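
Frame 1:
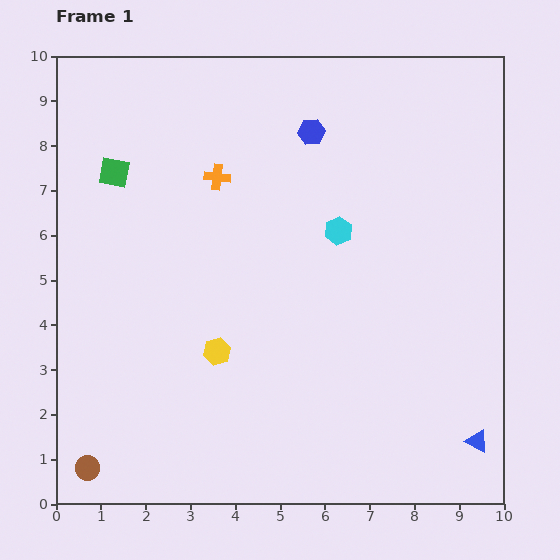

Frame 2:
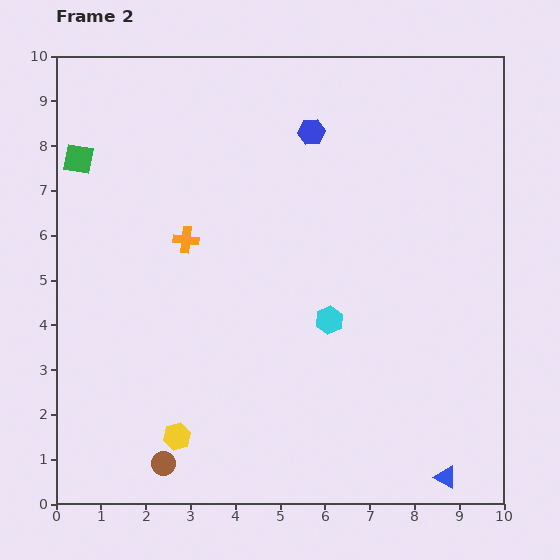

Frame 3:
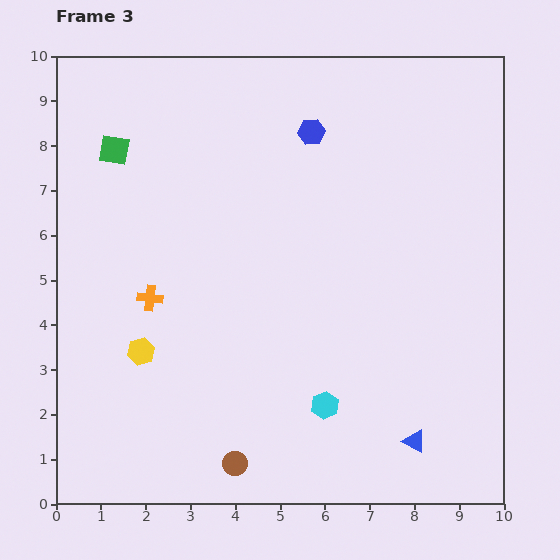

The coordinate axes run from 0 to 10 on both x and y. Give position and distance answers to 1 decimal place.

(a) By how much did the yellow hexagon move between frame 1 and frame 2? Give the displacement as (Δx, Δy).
(-0.9, -1.9)

The yellow hexagon was at (3.6, 3.4) in frame 1 and (2.7, 1.5) in frame 2.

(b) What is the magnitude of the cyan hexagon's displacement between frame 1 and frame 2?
2.0

The cyan hexagon moved from (6.3, 6.1) to (6.1, 4.1), a distance of √(0.2² + 2.0²) ≈ 2.0.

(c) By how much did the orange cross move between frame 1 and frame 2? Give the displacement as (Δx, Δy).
(-0.7, -1.4)

The orange cross was at (3.6, 7.3) in frame 1 and (2.9, 5.9) in frame 2.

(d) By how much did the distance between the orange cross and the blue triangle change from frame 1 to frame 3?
-1.6

Distance in frame 1: 8.3. Distance in frame 3: 6.7.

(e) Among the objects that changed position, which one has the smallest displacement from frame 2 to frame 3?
the green square

(moved 0.8)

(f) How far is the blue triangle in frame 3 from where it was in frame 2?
1.1

The blue triangle moved from (8.7, 0.6) to (8.0, 1.4), a distance of √(0.7² + 0.8²) ≈ 1.1.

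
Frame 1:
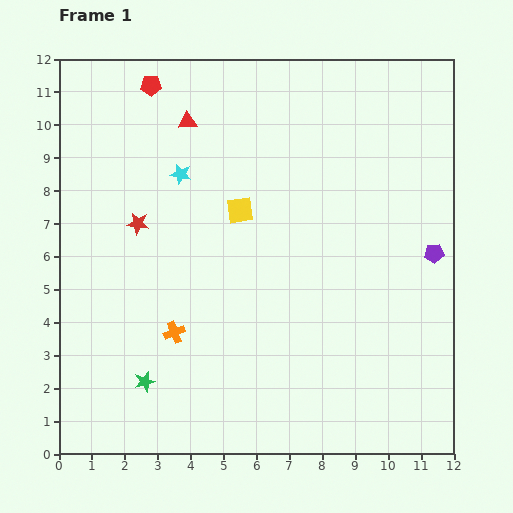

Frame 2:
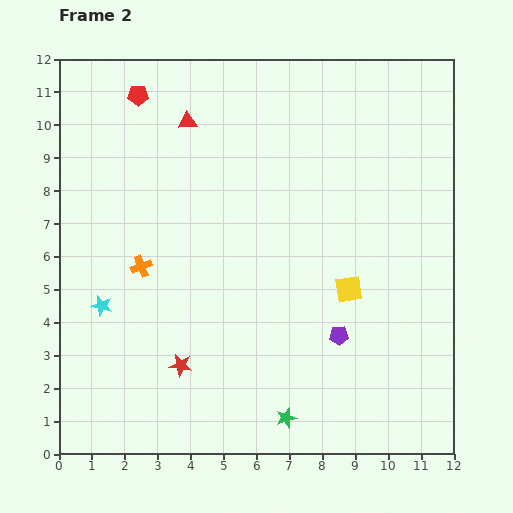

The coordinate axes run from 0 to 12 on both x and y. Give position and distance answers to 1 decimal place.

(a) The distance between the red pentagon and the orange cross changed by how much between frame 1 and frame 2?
-2.3

Distance in frame 1: 7.5. Distance in frame 2: 5.2.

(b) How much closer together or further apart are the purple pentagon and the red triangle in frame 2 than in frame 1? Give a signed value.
-0.5

Distance in frame 1: 8.5. Distance in frame 2: 8.0.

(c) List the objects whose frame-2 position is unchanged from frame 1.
the red triangle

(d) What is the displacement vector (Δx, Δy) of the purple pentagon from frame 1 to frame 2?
(-2.9, -2.5)

The purple pentagon was at (11.4, 6.1) in frame 1 and (8.5, 3.6) in frame 2.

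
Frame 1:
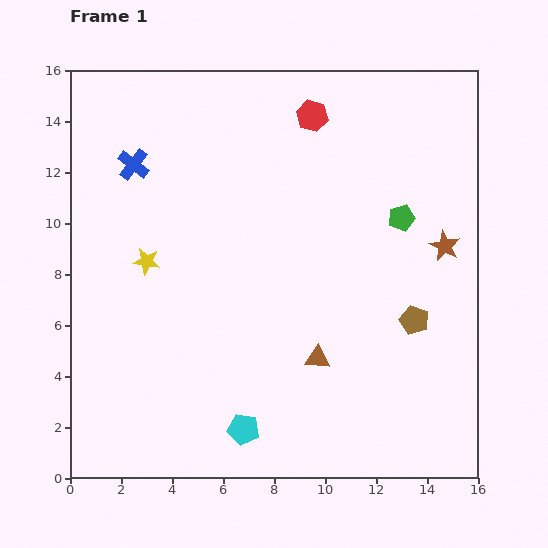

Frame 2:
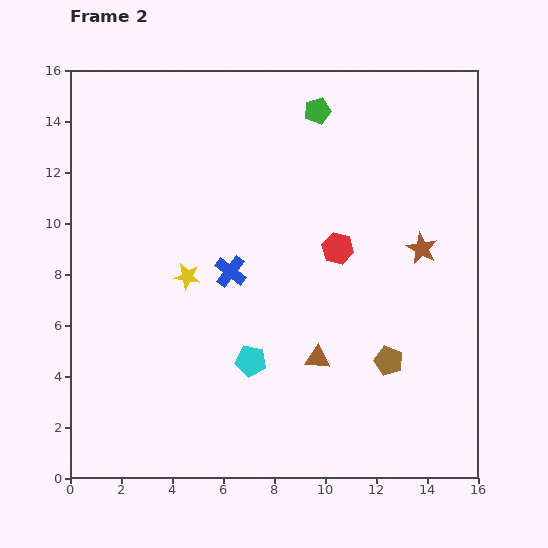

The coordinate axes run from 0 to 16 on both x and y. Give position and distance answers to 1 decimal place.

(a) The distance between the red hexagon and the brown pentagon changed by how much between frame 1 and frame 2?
-4.1

Distance in frame 1: 8.9. Distance in frame 2: 4.8.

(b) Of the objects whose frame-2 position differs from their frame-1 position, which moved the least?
the brown star

(moved 0.9)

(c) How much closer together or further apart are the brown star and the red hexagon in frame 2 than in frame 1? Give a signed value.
-4.0

Distance in frame 1: 7.3. Distance in frame 2: 3.3.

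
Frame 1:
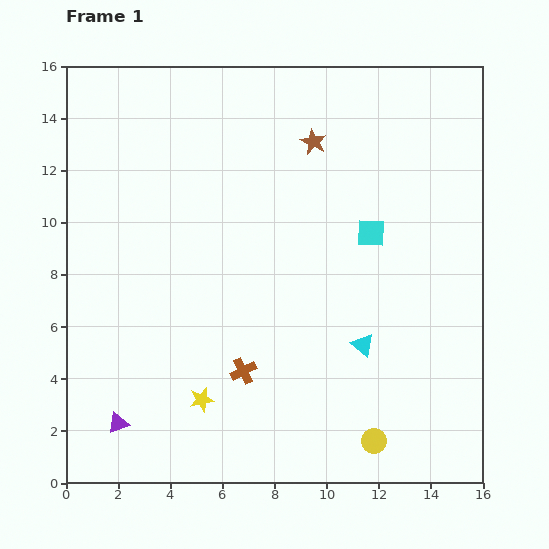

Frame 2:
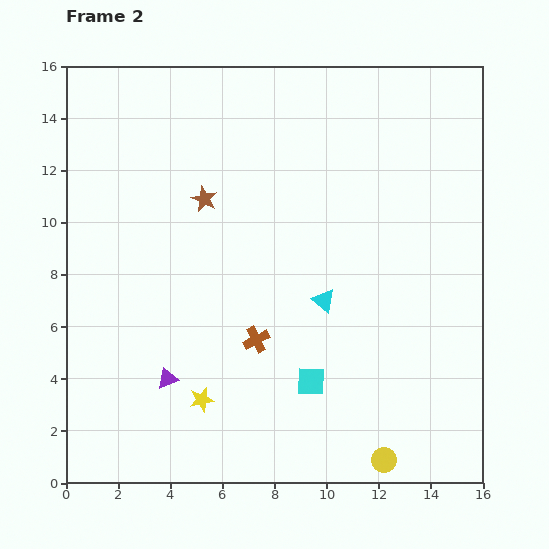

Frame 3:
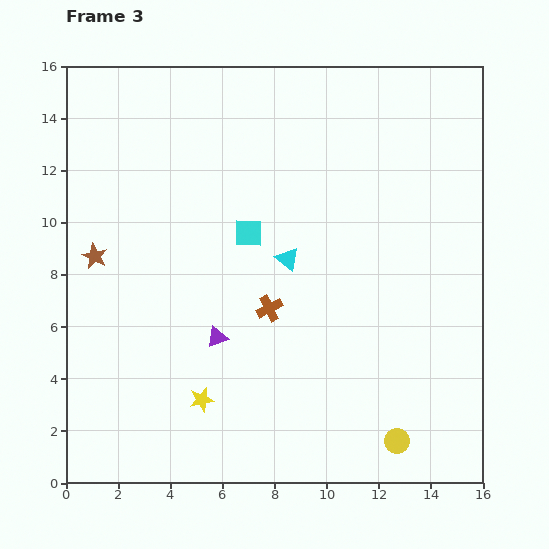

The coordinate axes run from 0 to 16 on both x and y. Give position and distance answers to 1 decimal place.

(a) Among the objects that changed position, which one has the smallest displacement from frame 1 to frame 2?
the yellow circle

(moved 0.8)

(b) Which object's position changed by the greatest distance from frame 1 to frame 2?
the cyan square

(moved 6.1; next 4.7)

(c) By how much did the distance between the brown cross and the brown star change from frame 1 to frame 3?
-2.2

Distance in frame 1: 9.2. Distance in frame 3: 7.0.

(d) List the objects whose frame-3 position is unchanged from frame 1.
the yellow star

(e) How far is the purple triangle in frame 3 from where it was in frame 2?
2.5

The purple triangle moved from (3.9, 4.0) to (5.8, 5.6), a distance of √(1.9² + 1.6²) ≈ 2.5.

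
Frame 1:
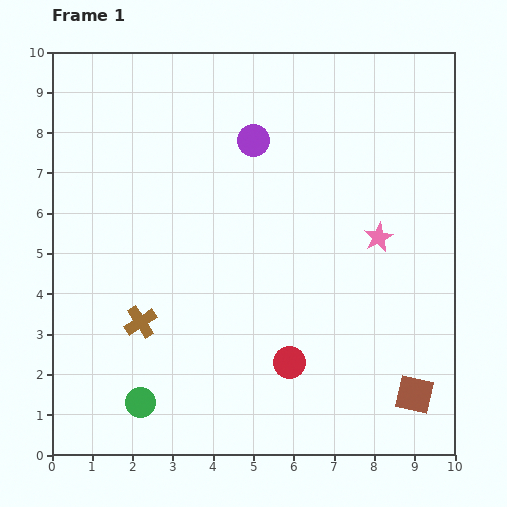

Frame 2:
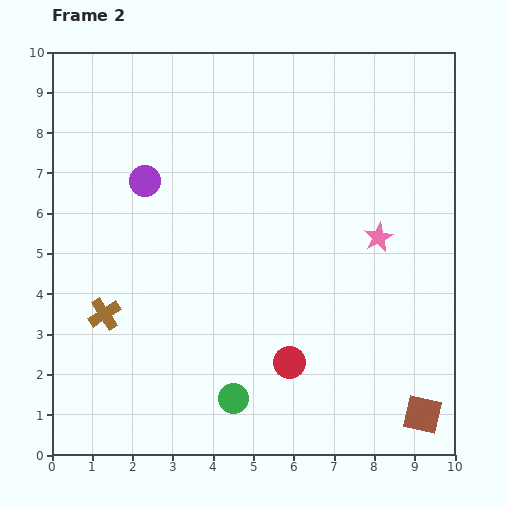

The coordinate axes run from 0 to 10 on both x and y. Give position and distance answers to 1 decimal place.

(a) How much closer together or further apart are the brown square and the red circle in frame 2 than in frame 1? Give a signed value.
+0.3

Distance in frame 1: 3.2. Distance in frame 2: 3.5.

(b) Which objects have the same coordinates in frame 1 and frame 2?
the red circle, the pink star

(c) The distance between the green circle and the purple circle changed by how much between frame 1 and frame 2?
-1.3

Distance in frame 1: 7.1. Distance in frame 2: 5.8.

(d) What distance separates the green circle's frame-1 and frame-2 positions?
2.3

The green circle moved from (2.2, 1.3) to (4.5, 1.4), a distance of √(2.3² + 0.1²) ≈ 2.3.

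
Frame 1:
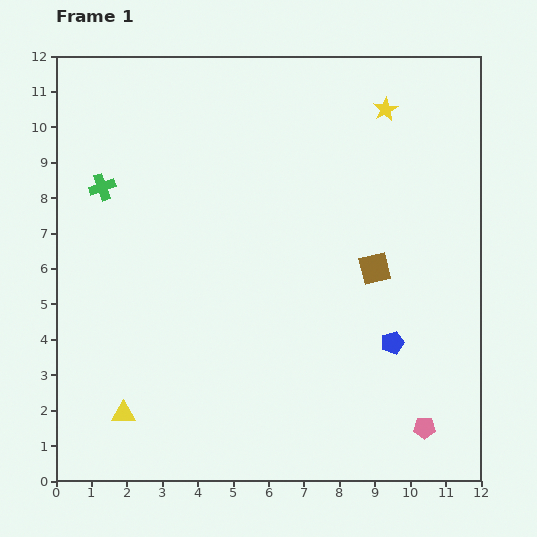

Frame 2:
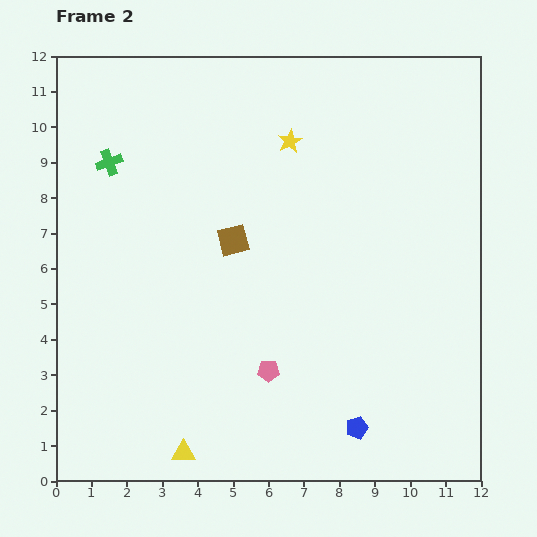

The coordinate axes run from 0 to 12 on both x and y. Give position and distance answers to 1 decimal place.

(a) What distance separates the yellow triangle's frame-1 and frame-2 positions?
2.0

The yellow triangle moved from (1.9, 1.9) to (3.6, 0.8), a distance of √(1.7² + 1.1²) ≈ 2.0.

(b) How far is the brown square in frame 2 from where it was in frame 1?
4.1

The brown square moved from (9.0, 6.0) to (5.0, 6.8), a distance of √(4.0² + 0.8²) ≈ 4.1.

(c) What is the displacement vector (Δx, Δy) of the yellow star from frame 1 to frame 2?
(-2.7, -0.9)

The yellow star was at (9.3, 10.5) in frame 1 and (6.6, 9.6) in frame 2.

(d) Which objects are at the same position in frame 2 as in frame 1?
none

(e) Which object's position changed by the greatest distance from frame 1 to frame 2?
the pink pentagon

(moved 4.7; next 4.1)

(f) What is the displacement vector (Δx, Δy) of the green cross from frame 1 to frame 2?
(0.2, 0.7)

The green cross was at (1.3, 8.3) in frame 1 and (1.5, 9.0) in frame 2.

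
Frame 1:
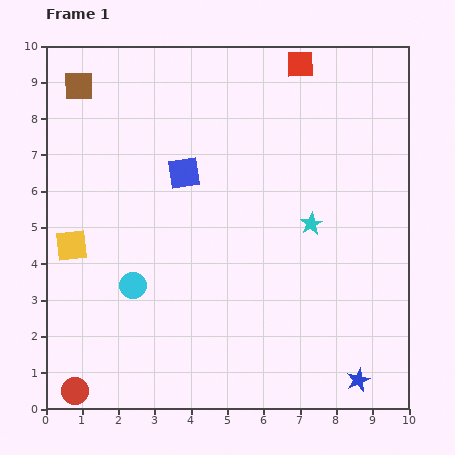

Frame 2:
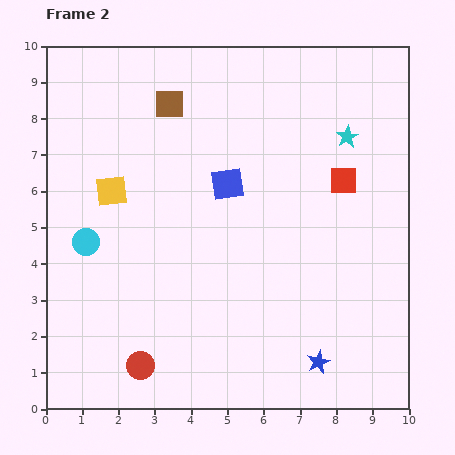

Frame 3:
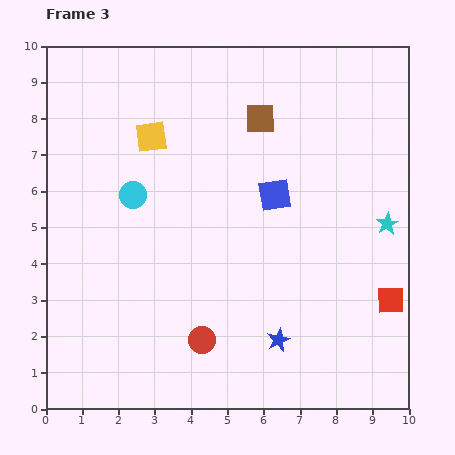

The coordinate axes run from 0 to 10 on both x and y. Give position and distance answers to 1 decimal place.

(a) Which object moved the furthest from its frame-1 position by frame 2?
the red square

(moved 3.4; next 2.6)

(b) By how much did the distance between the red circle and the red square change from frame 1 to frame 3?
-5.6

Distance in frame 1: 10.9. Distance in frame 3: 5.3.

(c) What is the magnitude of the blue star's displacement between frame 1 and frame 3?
2.5

The blue star moved from (8.6, 0.8) to (6.4, 1.9), a distance of √(2.2² + 1.1²) ≈ 2.5.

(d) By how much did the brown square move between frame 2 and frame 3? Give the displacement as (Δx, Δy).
(2.5, -0.4)

The brown square was at (3.4, 8.4) in frame 2 and (5.9, 8.0) in frame 3.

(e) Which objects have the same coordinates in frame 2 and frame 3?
none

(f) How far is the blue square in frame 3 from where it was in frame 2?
1.3

The blue square moved from (5.0, 6.2) to (6.3, 5.9), a distance of √(1.3² + 0.3²) ≈ 1.3.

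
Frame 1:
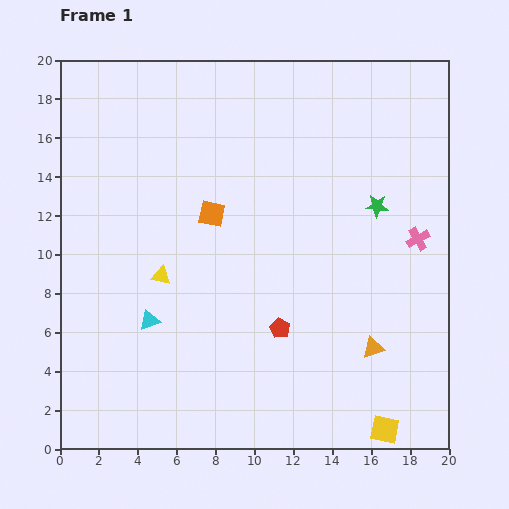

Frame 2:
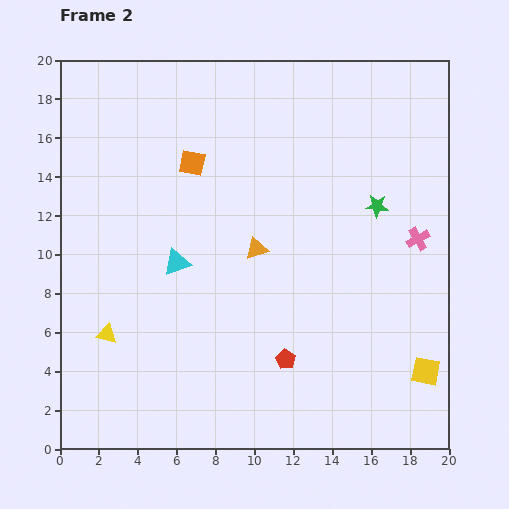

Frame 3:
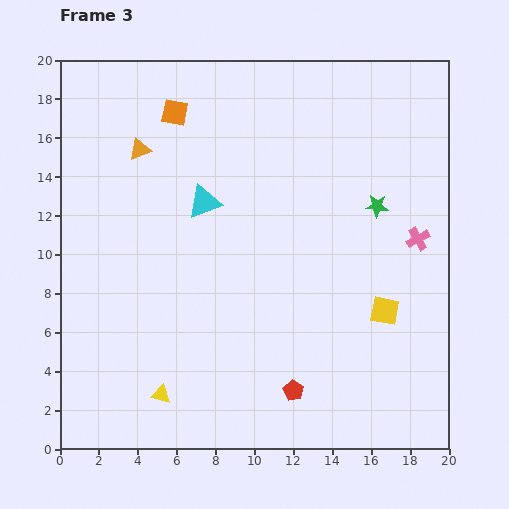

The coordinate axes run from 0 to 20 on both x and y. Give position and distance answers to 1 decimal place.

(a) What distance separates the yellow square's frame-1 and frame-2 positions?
3.7

The yellow square moved from (16.7, 1.0) to (18.8, 4.0), a distance of √(2.1² + 3.0²) ≈ 3.7.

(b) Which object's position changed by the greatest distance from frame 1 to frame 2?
the orange triangle

(moved 7.9; next 4.1)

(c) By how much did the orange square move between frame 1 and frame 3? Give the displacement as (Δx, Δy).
(-1.9, 5.2)

The orange square was at (7.8, 12.1) in frame 1 and (5.9, 17.3) in frame 3.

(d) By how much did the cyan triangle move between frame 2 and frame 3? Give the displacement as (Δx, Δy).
(1.4, 3.1)

The cyan triangle was at (6.0, 9.6) in frame 2 and (7.4, 12.7) in frame 3.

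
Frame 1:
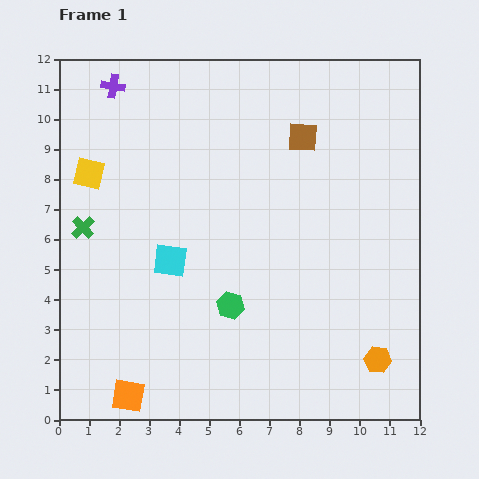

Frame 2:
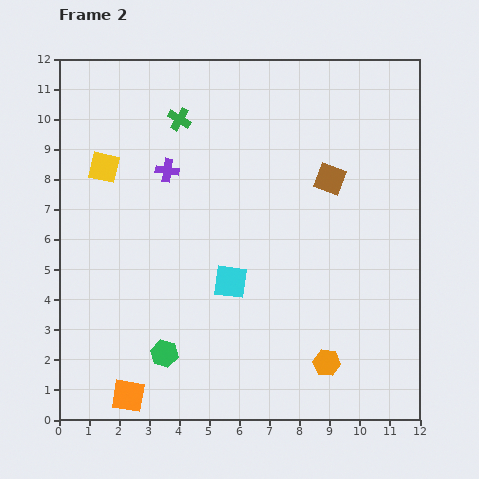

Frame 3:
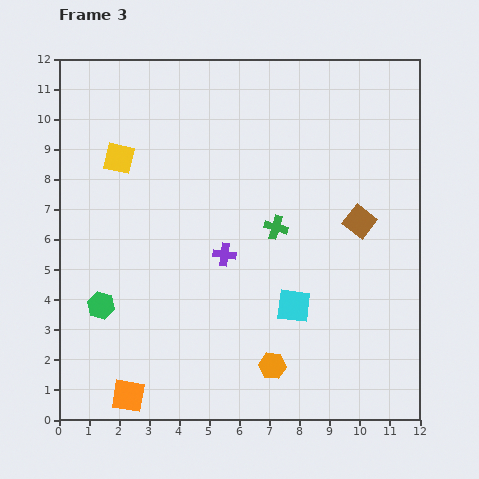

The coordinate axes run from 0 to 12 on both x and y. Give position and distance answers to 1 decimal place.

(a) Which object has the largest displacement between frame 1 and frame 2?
the green cross

(moved 4.8; next 3.3)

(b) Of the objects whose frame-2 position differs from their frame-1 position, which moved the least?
the yellow square

(moved 0.5)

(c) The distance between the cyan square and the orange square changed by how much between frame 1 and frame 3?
+1.6

Distance in frame 1: 4.7. Distance in frame 3: 6.3.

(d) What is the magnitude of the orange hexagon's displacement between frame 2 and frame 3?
1.8

The orange hexagon moved from (8.9, 1.9) to (7.1, 1.8), a distance of √(1.8² + 0.1²) ≈ 1.8.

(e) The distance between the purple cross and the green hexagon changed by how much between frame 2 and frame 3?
-1.7

Distance in frame 2: 6.1. Distance in frame 3: 4.4.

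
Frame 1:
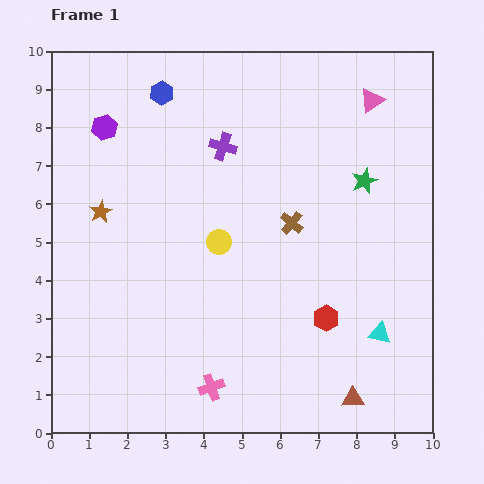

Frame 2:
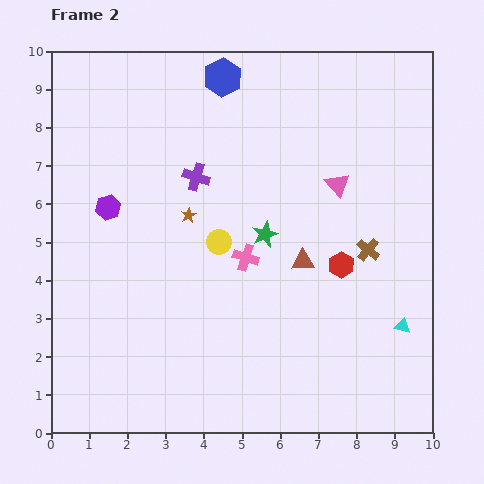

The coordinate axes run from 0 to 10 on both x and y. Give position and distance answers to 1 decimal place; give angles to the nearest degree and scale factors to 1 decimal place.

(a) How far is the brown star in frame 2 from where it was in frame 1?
2.3

The brown star moved from (1.3, 5.8) to (3.6, 5.7), a distance of √(2.3² + 0.1²) ≈ 2.3.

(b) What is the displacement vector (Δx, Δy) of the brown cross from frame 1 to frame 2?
(2.0, -0.7)

The brown cross was at (6.3, 5.5) in frame 1 and (8.3, 4.8) in frame 2.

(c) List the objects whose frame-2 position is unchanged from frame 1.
the yellow circle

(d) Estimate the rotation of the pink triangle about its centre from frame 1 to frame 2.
37° counter-clockwise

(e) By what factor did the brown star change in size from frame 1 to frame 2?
0.7×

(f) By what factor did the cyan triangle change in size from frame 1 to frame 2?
0.7×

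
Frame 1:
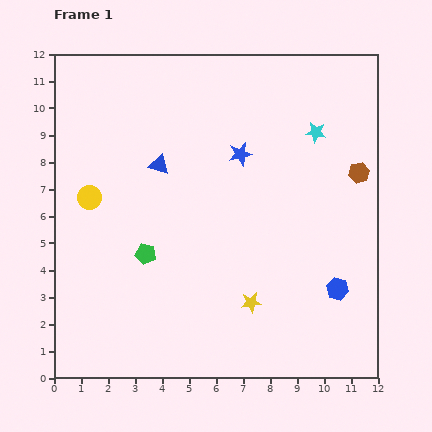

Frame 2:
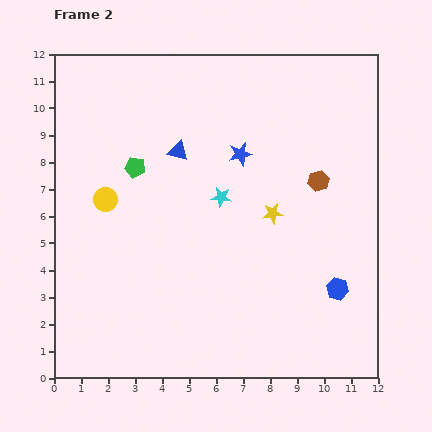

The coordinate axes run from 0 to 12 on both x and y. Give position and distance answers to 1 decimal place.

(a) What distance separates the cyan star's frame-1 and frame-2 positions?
4.2

The cyan star moved from (9.7, 9.1) to (6.2, 6.7), a distance of √(3.5² + 2.4²) ≈ 4.2.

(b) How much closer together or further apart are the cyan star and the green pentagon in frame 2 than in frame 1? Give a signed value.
-4.3

Distance in frame 1: 7.7. Distance in frame 2: 3.4.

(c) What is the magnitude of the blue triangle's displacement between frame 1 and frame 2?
0.9

The blue triangle moved from (3.9, 7.9) to (4.6, 8.4), a distance of √(0.7² + 0.5²) ≈ 0.9.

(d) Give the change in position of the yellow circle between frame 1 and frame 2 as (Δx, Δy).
(0.6, -0.1)

The yellow circle was at (1.3, 6.7) in frame 1 and (1.9, 6.6) in frame 2.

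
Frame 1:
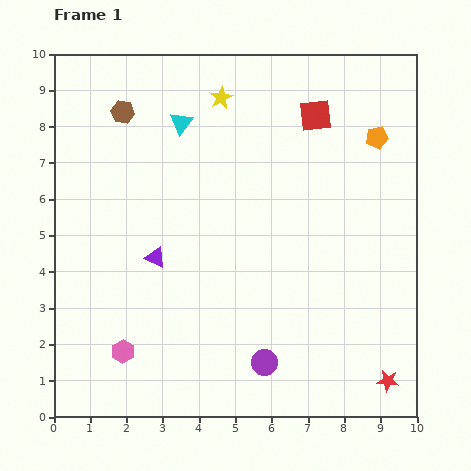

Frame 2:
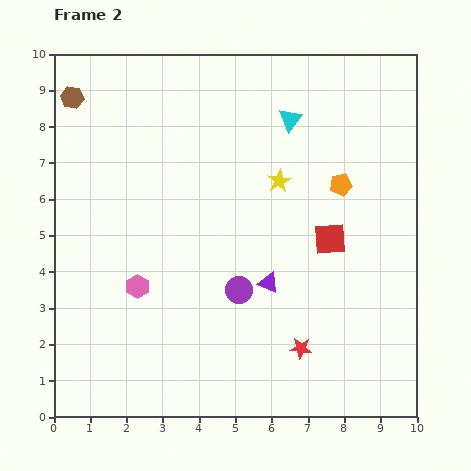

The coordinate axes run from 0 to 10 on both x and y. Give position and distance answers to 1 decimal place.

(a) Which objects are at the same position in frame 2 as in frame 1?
none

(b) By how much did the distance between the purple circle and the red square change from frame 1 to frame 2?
-4.0

Distance in frame 1: 6.9. Distance in frame 2: 2.9.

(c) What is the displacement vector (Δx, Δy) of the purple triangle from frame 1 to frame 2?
(3.1, -0.7)

The purple triangle was at (2.8, 4.4) in frame 1 and (5.9, 3.7) in frame 2.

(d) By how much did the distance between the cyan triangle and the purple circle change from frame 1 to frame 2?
-2.1

Distance in frame 1: 7.0. Distance in frame 2: 4.9.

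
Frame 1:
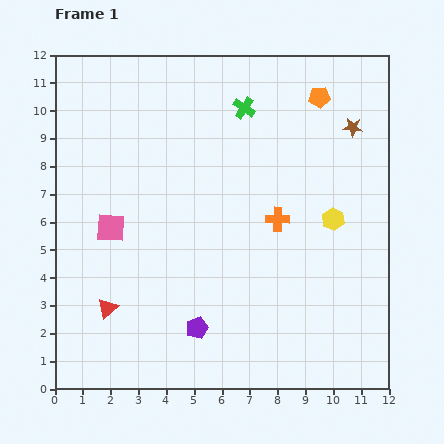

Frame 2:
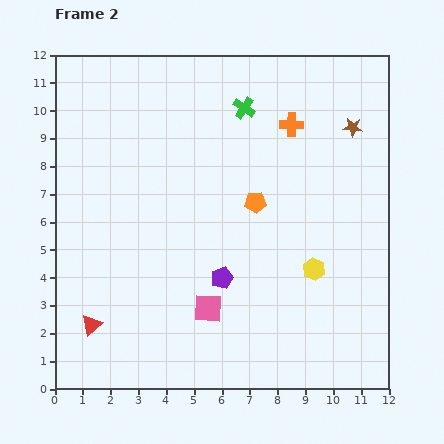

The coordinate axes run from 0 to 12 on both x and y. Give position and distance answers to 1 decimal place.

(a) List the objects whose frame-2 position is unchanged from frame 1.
the green cross, the brown star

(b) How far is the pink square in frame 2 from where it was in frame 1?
4.5

The pink square moved from (2.0, 5.8) to (5.5, 2.9), a distance of √(3.5² + 2.9²) ≈ 4.5.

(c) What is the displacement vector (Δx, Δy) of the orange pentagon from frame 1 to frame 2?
(-2.3, -3.8)

The orange pentagon was at (9.5, 10.5) in frame 1 and (7.2, 6.7) in frame 2.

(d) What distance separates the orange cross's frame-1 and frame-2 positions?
3.4

The orange cross moved from (8.0, 6.1) to (8.5, 9.5), a distance of √(0.5² + 3.4²) ≈ 3.4.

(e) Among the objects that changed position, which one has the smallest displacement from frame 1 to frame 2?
the red triangle

(moved 0.8)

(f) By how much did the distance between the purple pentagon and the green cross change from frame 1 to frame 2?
-1.9

Distance in frame 1: 8.1. Distance in frame 2: 6.2.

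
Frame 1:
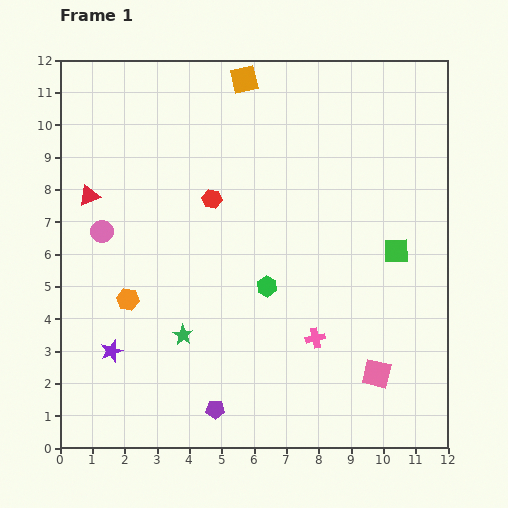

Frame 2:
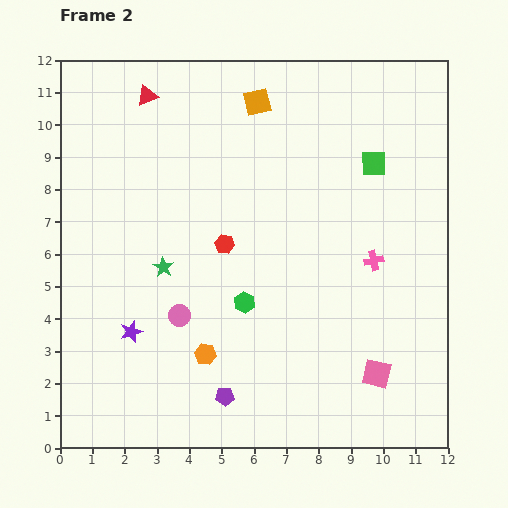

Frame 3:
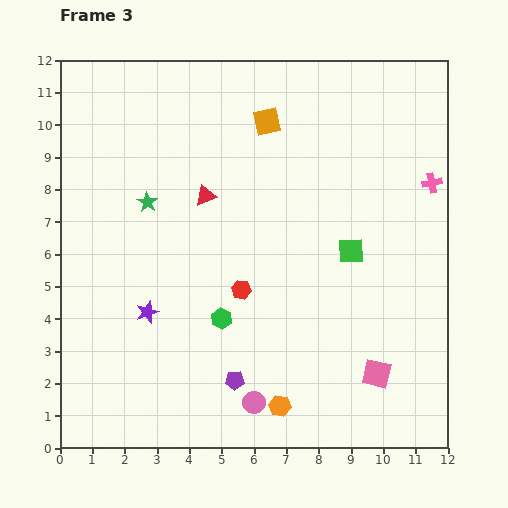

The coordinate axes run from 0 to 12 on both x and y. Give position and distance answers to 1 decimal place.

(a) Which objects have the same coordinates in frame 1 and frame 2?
the pink square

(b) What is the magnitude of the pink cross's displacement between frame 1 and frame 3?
6.0

The pink cross moved from (7.9, 3.4) to (11.5, 8.2), a distance of √(3.6² + 4.8²) ≈ 6.0.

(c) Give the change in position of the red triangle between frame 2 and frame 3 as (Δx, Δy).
(1.8, -3.1)

The red triangle was at (2.7, 10.9) in frame 2 and (4.5, 7.8) in frame 3.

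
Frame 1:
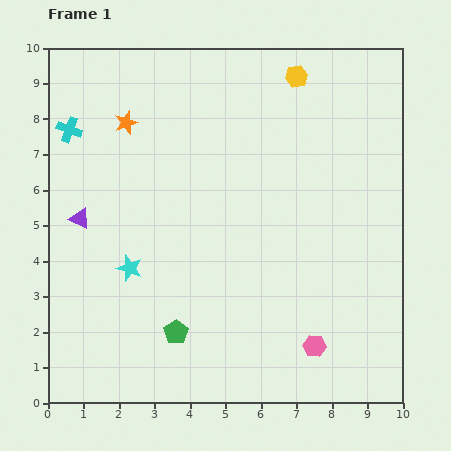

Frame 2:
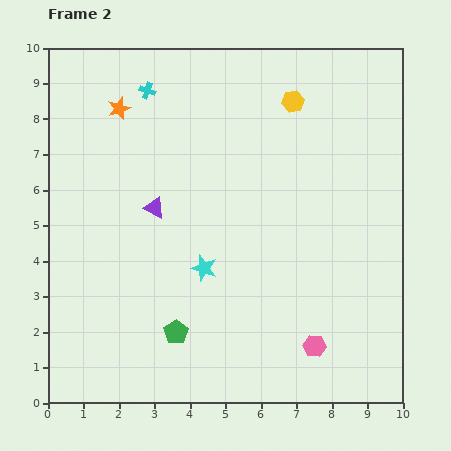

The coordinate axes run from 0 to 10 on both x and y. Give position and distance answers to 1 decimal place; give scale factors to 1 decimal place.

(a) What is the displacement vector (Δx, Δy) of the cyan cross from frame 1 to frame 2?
(2.2, 1.1)

The cyan cross was at (0.6, 7.7) in frame 1 and (2.8, 8.8) in frame 2.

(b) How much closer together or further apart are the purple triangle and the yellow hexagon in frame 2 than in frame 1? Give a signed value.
-2.4

Distance in frame 1: 7.3. Distance in frame 2: 4.9.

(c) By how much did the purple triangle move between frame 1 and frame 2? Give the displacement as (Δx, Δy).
(2.1, 0.3)

The purple triangle was at (0.9, 5.2) in frame 1 and (3.0, 5.5) in frame 2.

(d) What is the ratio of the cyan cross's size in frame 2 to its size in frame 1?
0.6×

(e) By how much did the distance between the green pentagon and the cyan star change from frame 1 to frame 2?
-0.2

Distance in frame 1: 2.2. Distance in frame 2: 2.0.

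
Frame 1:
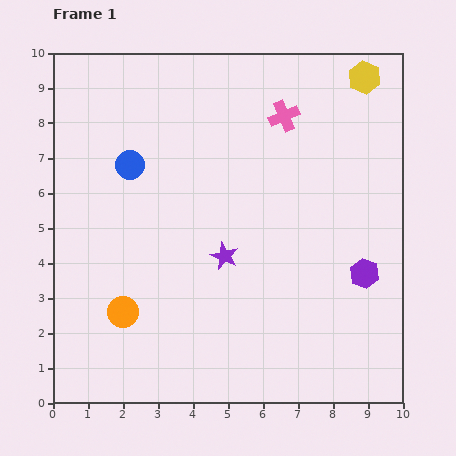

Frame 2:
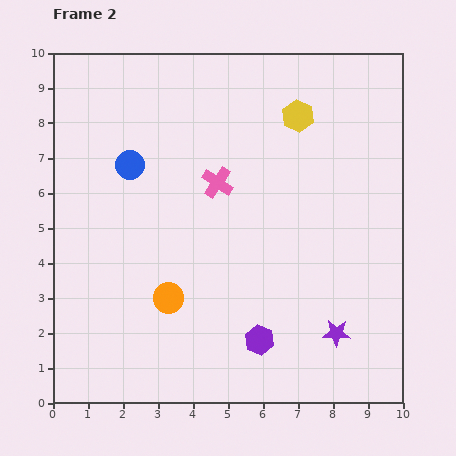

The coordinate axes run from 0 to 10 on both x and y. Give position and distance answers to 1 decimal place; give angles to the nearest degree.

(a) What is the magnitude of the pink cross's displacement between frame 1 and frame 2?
2.7

The pink cross moved from (6.6, 8.2) to (4.7, 6.3), a distance of √(1.9² + 1.9²) ≈ 2.7.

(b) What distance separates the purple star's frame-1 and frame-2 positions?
3.9

The purple star moved from (4.9, 4.2) to (8.1, 2.0), a distance of √(3.2² + 2.2²) ≈ 3.9.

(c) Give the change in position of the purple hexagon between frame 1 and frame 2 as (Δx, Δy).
(-3.0, -1.9)

The purple hexagon was at (8.9, 3.7) in frame 1 and (5.9, 1.8) in frame 2.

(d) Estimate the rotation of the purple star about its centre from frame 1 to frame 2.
21° counter-clockwise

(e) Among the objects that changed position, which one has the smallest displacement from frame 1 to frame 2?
the orange circle

(moved 1.4)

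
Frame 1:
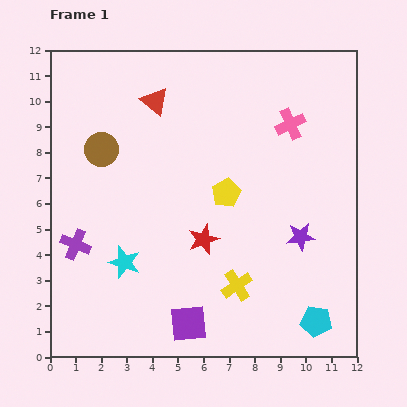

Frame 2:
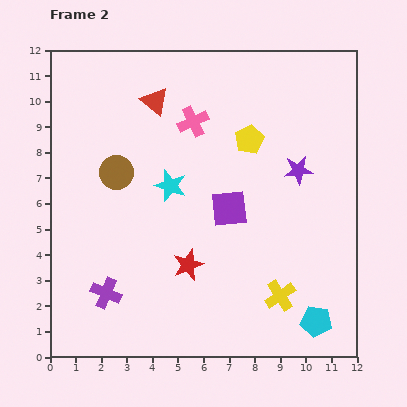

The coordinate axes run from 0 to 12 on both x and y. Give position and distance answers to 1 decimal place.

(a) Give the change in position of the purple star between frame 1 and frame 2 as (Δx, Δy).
(-0.1, 2.6)

The purple star was at (9.8, 4.7) in frame 1 and (9.7, 7.3) in frame 2.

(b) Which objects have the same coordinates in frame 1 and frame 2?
the red triangle, the cyan pentagon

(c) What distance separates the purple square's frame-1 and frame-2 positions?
4.8

The purple square moved from (5.4, 1.3) to (7.0, 5.8), a distance of √(1.6² + 4.5²) ≈ 4.8.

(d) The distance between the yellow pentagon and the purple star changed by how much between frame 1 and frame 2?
-1.2

Distance in frame 1: 3.4. Distance in frame 2: 2.2.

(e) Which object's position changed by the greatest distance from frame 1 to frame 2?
the purple square

(moved 4.8; next 3.8)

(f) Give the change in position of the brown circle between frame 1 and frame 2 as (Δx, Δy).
(0.6, -0.9)

The brown circle was at (2.0, 8.1) in frame 1 and (2.6, 7.2) in frame 2.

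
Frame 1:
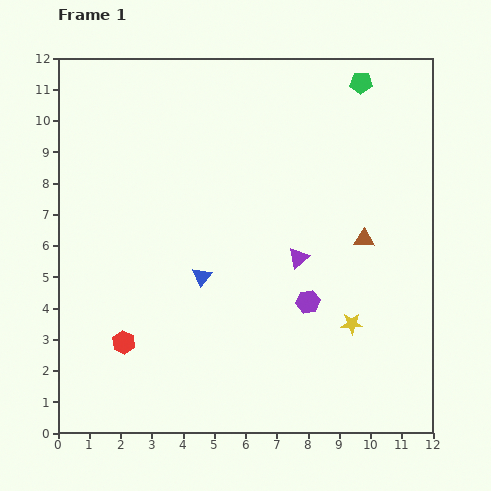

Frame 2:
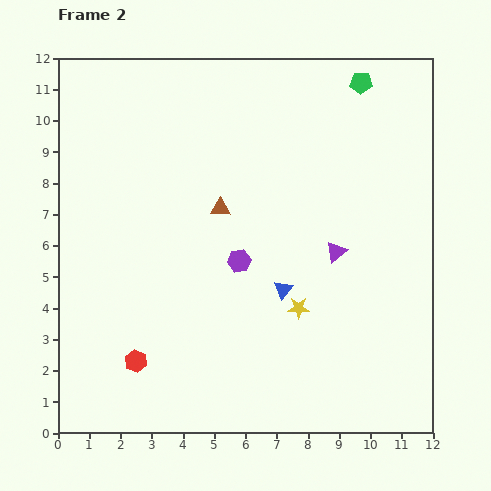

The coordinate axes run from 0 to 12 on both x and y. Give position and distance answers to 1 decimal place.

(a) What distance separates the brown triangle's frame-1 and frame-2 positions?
4.7

The brown triangle moved from (9.8, 6.2) to (5.2, 7.2), a distance of √(4.6² + 1.0²) ≈ 4.7.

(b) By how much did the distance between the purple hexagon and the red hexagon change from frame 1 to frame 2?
-1.4

Distance in frame 1: 6.0. Distance in frame 2: 4.6.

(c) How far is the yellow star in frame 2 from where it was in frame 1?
1.8

The yellow star moved from (9.4, 3.5) to (7.7, 4.0), a distance of √(1.7² + 0.5²) ≈ 1.8.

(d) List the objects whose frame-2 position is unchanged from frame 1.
the green pentagon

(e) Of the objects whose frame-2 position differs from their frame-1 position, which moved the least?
the red hexagon

(moved 0.7)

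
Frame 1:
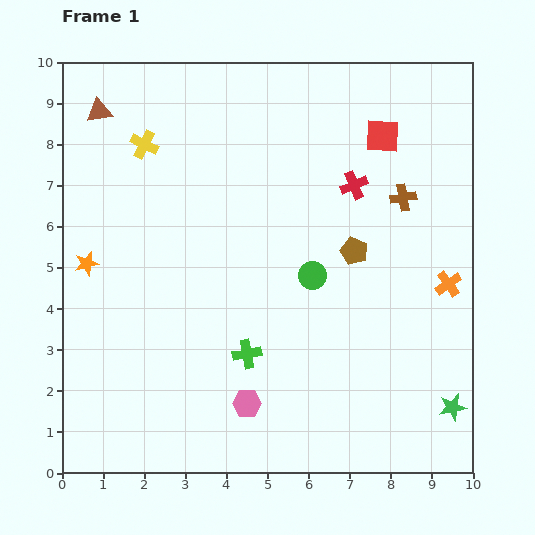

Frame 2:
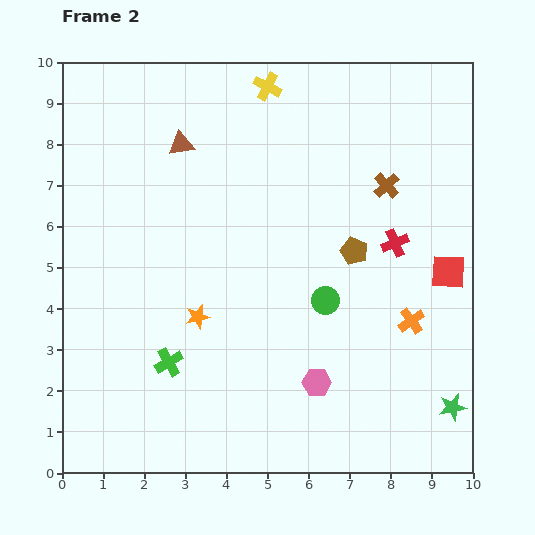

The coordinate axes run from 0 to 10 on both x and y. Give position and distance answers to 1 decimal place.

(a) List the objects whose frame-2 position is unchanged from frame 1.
the brown pentagon, the green star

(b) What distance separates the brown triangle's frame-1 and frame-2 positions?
2.2

The brown triangle moved from (0.9, 8.8) to (2.9, 8.0), a distance of √(2.0² + 0.8²) ≈ 2.2.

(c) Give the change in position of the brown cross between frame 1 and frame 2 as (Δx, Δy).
(-0.4, 0.3)

The brown cross was at (8.3, 6.7) in frame 1 and (7.9, 7.0) in frame 2.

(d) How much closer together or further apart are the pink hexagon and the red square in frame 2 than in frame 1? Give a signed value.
-3.1

Distance in frame 1: 7.3. Distance in frame 2: 4.2.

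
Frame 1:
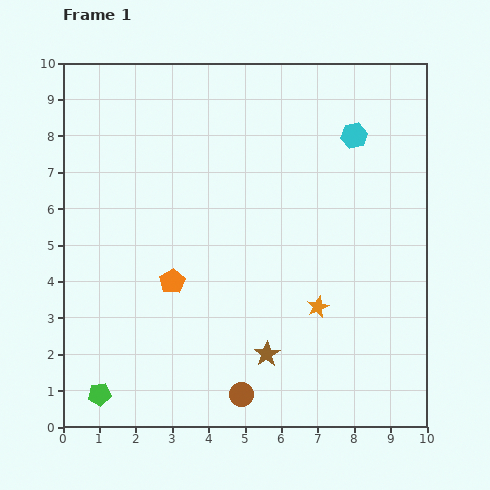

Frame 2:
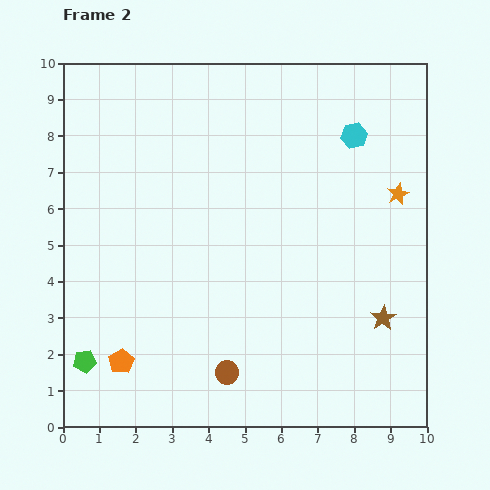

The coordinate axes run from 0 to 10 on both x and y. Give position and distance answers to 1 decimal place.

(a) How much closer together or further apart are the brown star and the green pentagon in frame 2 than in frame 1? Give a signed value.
+3.6

Distance in frame 1: 4.7. Distance in frame 2: 8.3.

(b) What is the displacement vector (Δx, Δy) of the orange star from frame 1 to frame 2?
(2.2, 3.1)

The orange star was at (7.0, 3.3) in frame 1 and (9.2, 6.4) in frame 2.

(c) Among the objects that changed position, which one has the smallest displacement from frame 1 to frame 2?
the brown circle

(moved 0.7)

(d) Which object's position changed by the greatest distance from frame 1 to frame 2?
the orange star

(moved 3.8; next 3.4)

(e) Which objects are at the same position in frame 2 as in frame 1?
the cyan hexagon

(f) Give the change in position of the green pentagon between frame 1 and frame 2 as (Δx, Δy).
(-0.4, 0.9)

The green pentagon was at (1.0, 0.9) in frame 1 and (0.6, 1.8) in frame 2.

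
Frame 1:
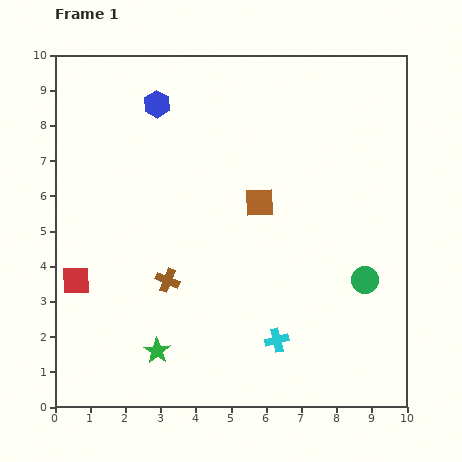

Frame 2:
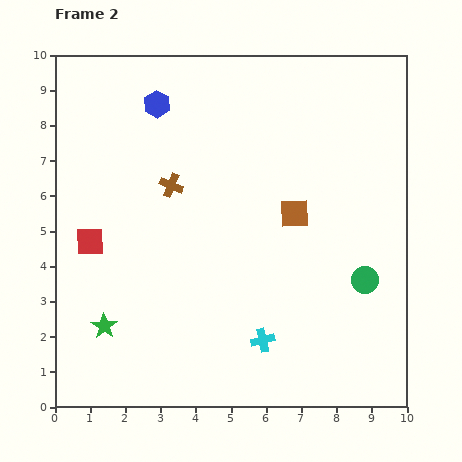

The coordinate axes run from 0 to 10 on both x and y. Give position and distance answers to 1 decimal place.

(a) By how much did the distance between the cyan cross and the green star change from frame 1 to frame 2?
+1.1

Distance in frame 1: 3.4. Distance in frame 2: 4.5.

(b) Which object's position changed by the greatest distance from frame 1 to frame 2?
the brown cross

(moved 2.7; next 1.7)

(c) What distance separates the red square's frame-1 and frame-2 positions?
1.2

The red square moved from (0.6, 3.6) to (1.0, 4.7), a distance of √(0.4² + 1.1²) ≈ 1.2.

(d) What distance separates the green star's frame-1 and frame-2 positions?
1.7

The green star moved from (2.9, 1.6) to (1.4, 2.3), a distance of √(1.5² + 0.7²) ≈ 1.7.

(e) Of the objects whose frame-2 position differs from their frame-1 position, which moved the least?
the cyan cross

(moved 0.4)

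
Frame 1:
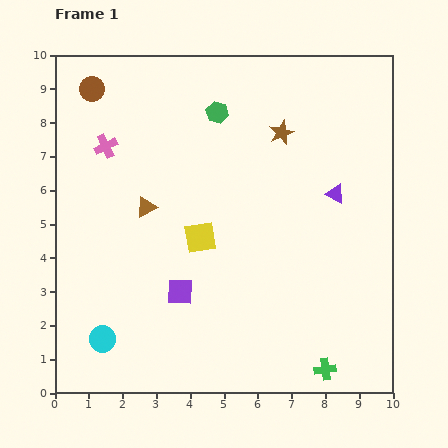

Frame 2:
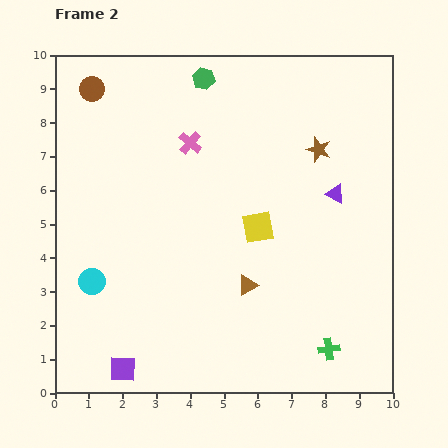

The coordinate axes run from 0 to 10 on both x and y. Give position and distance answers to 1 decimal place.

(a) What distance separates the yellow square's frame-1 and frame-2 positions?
1.7

The yellow square moved from (4.3, 4.6) to (6.0, 4.9), a distance of √(1.7² + 0.3²) ≈ 1.7.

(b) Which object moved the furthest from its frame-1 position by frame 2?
the brown triangle

(moved 3.8; next 2.9)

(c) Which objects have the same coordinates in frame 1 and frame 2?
the brown circle, the purple triangle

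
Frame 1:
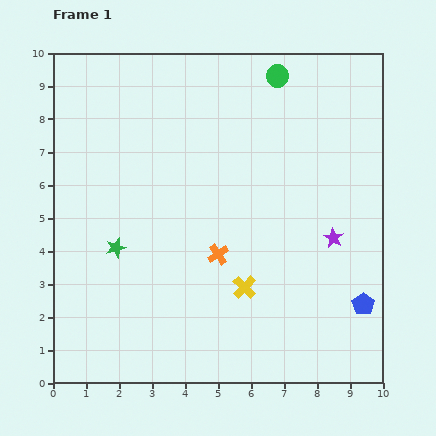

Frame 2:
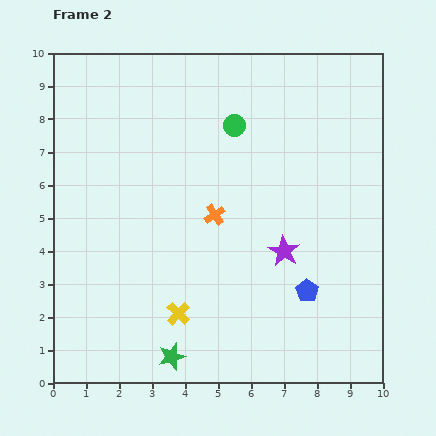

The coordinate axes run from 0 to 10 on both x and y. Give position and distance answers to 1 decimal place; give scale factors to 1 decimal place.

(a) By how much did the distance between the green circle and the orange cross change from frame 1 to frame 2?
-2.9

Distance in frame 1: 5.7. Distance in frame 2: 2.8.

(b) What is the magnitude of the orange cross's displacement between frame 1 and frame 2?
1.2

The orange cross moved from (5.0, 3.9) to (4.9, 5.1), a distance of √(0.1² + 1.2²) ≈ 1.2.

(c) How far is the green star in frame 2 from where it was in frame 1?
3.7

The green star moved from (1.9, 4.1) to (3.6, 0.8), a distance of √(1.7² + 3.3²) ≈ 3.7.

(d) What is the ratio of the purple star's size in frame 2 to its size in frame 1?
1.6×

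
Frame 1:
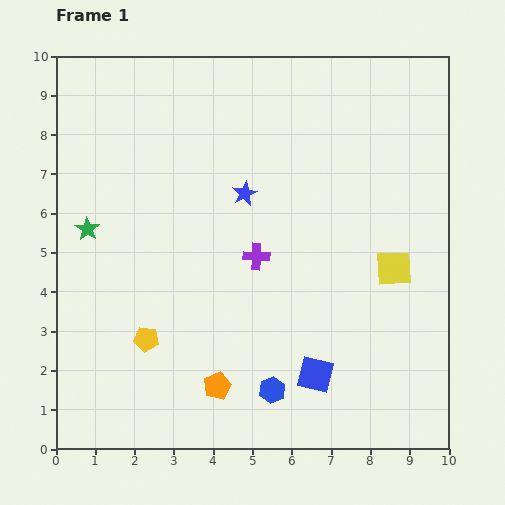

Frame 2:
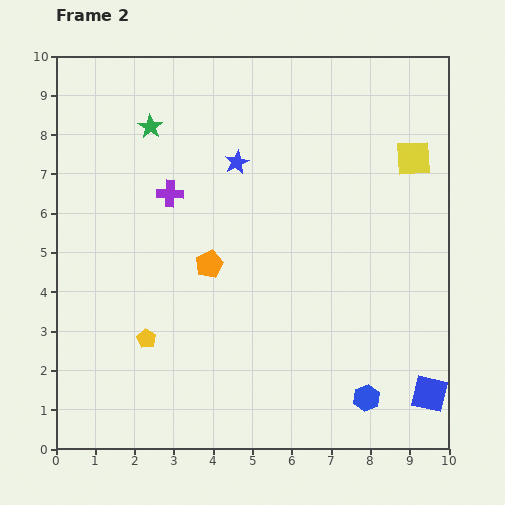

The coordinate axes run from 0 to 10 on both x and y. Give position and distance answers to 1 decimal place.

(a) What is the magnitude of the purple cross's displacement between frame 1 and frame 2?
2.7

The purple cross moved from (5.1, 4.9) to (2.9, 6.5), a distance of √(2.2² + 1.6²) ≈ 2.7.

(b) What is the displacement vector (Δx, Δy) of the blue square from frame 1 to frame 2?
(2.9, -0.5)

The blue square was at (6.6, 1.9) in frame 1 and (9.5, 1.4) in frame 2.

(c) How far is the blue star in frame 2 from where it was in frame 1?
0.8

The blue star moved from (4.8, 6.5) to (4.6, 7.3), a distance of √(0.2² + 0.8²) ≈ 0.8.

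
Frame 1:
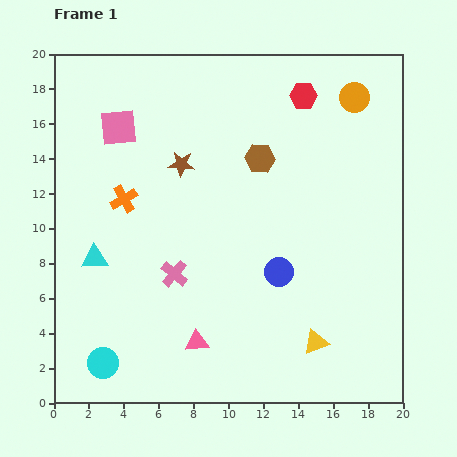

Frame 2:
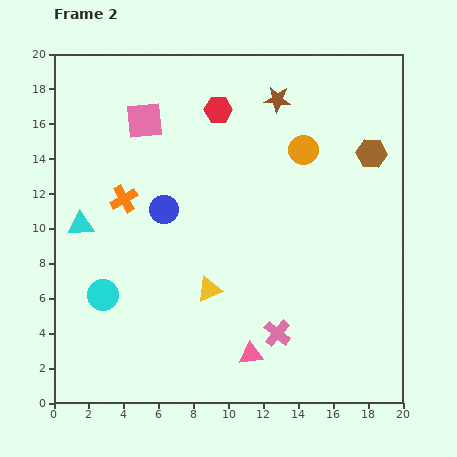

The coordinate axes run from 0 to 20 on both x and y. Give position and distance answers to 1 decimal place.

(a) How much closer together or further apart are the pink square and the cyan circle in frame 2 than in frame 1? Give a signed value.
-3.2

Distance in frame 1: 13.5. Distance in frame 2: 10.3.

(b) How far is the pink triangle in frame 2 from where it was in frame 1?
3.2

The pink triangle moved from (8.2, 3.5) to (11.3, 2.8), a distance of √(3.1² + 0.7²) ≈ 3.2.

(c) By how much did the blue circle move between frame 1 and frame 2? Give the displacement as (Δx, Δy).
(-6.6, 3.6)

The blue circle was at (12.9, 7.5) in frame 1 and (6.3, 11.1) in frame 2.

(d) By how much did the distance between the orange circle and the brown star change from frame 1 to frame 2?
-7.3

Distance in frame 1: 10.6. Distance in frame 2: 3.3.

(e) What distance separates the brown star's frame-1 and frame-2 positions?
6.6

The brown star moved from (7.3, 13.7) to (12.8, 17.4), a distance of √(5.5² + 3.7²) ≈ 6.6.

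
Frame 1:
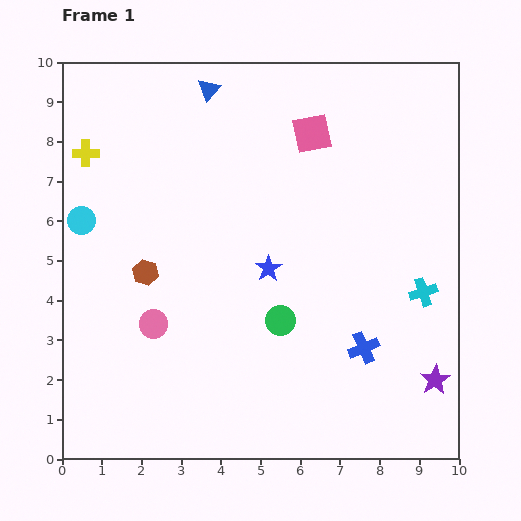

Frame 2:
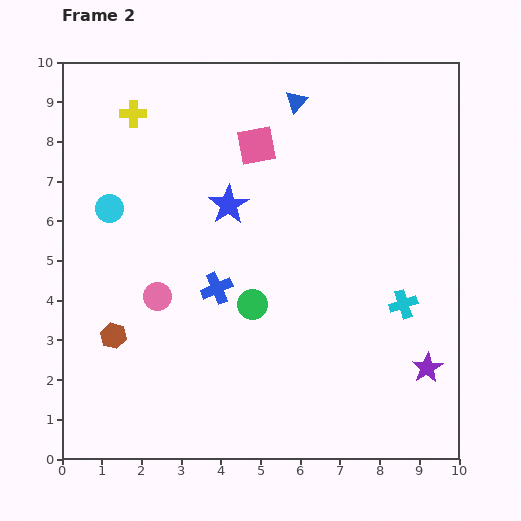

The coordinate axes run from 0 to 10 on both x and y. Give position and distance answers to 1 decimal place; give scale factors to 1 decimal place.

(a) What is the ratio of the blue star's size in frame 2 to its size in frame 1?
1.5×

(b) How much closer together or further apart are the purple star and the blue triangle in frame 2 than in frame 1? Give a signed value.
-1.8

Distance in frame 1: 9.3. Distance in frame 2: 7.5.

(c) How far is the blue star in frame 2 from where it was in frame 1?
1.9

The blue star moved from (5.2, 4.8) to (4.2, 6.4), a distance of √(1.0² + 1.6²) ≈ 1.9.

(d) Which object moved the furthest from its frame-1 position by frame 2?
the blue cross

(moved 4.0; next 2.2)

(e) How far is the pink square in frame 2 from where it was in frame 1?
1.4

The pink square moved from (6.3, 8.2) to (4.9, 7.9), a distance of √(1.4² + 0.3²) ≈ 1.4.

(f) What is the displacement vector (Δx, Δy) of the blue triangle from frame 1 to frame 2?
(2.2, -0.3)

The blue triangle was at (3.7, 9.3) in frame 1 and (5.9, 9.0) in frame 2.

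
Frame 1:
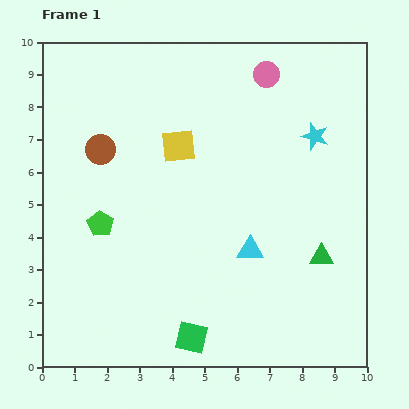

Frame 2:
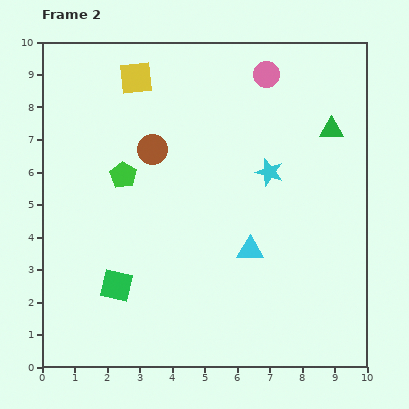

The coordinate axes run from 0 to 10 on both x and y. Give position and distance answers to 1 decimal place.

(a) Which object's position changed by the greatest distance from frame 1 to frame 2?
the green triangle

(moved 3.9; next 2.8)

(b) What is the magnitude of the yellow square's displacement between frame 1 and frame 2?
2.5

The yellow square moved from (4.2, 6.8) to (2.9, 8.9), a distance of √(1.3² + 2.1²) ≈ 2.5.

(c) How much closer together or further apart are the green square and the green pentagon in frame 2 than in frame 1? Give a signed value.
-1.1

Distance in frame 1: 4.5. Distance in frame 2: 3.4.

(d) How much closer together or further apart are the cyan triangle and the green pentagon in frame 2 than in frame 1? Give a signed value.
-0.2

Distance in frame 1: 4.7. Distance in frame 2: 4.5.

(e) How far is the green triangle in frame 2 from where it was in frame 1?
3.9

The green triangle moved from (8.6, 3.4) to (8.9, 7.3), a distance of √(0.3² + 3.9²) ≈ 3.9.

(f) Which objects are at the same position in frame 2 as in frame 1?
the cyan triangle, the pink circle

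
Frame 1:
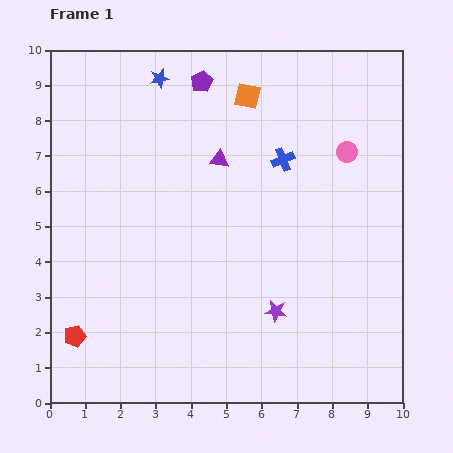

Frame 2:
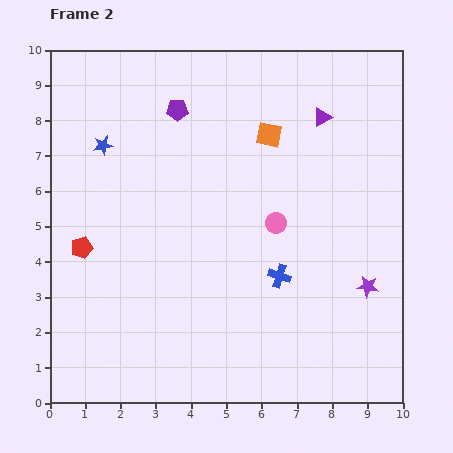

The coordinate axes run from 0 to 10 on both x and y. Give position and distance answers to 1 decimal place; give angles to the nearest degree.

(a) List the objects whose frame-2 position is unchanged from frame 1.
none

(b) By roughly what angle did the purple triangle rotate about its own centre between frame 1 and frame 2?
38° counter-clockwise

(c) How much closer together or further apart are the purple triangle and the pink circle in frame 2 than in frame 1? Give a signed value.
-0.3

Distance in frame 1: 3.6. Distance in frame 2: 3.3.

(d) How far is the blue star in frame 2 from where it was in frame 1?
2.5

The blue star moved from (3.1, 9.2) to (1.5, 7.3), a distance of √(1.6² + 1.9²) ≈ 2.5.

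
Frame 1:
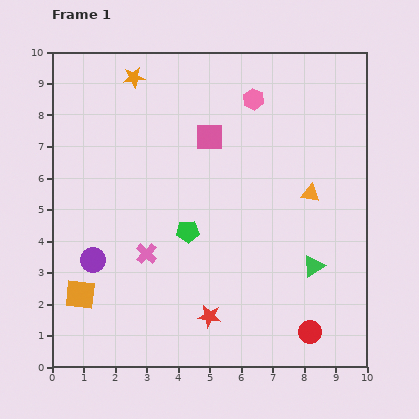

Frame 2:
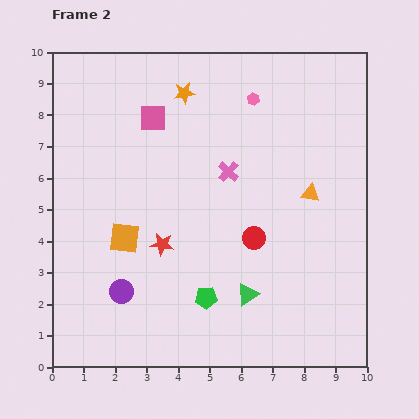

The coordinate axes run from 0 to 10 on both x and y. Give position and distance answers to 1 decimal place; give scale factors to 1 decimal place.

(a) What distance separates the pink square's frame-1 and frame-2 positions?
1.9

The pink square moved from (5.0, 7.3) to (3.2, 7.9), a distance of √(1.8² + 0.6²) ≈ 1.9.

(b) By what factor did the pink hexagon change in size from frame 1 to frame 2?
0.6×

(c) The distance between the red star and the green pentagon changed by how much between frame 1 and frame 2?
-0.6

Distance in frame 1: 2.8. Distance in frame 2: 2.2.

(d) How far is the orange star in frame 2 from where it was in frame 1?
1.7

The orange star moved from (2.6, 9.2) to (4.2, 8.7), a distance of √(1.6² + 0.5²) ≈ 1.7.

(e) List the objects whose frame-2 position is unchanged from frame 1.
the orange triangle, the pink hexagon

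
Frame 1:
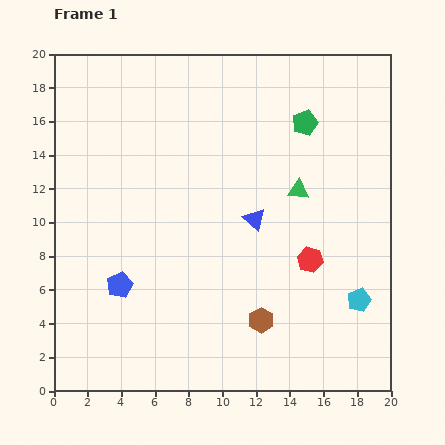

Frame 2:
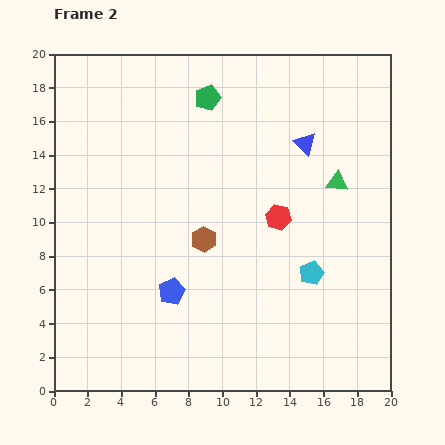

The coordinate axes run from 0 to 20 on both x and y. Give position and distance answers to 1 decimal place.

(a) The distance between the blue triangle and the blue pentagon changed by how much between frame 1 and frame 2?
+2.9

Distance in frame 1: 8.9. Distance in frame 2: 11.8.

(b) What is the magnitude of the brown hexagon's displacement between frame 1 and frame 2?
5.9

The brown hexagon moved from (12.3, 4.2) to (8.9, 9.0), a distance of √(3.4² + 4.8²) ≈ 5.9.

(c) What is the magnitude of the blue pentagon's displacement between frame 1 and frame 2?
3.1

The blue pentagon moved from (3.9, 6.3) to (7.0, 5.9), a distance of √(3.1² + 0.4²) ≈ 3.1.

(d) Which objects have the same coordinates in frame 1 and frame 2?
none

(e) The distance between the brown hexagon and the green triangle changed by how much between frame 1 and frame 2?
+0.6

Distance in frame 1: 8.0. Distance in frame 2: 8.6.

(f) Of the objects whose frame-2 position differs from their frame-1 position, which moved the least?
the green triangle

(moved 2.4)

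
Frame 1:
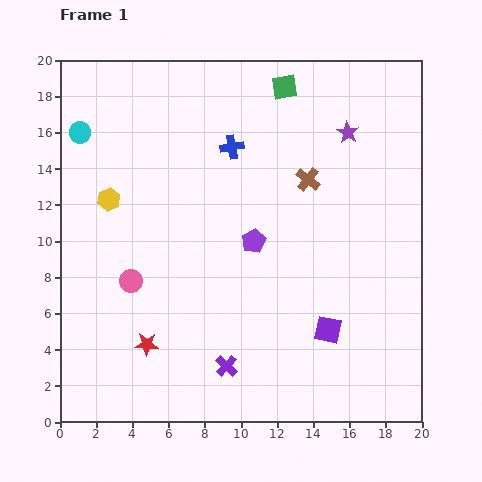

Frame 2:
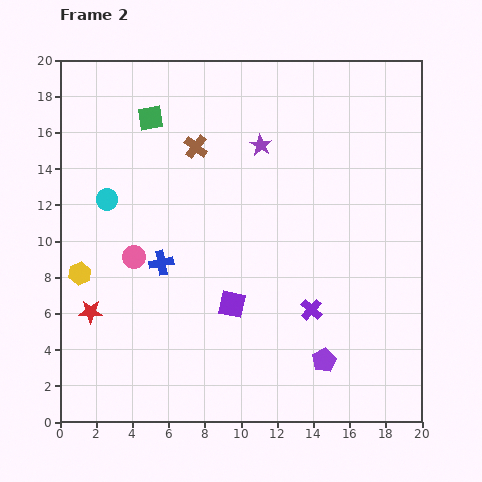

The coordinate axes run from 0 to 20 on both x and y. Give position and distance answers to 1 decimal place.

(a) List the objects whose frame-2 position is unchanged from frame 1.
none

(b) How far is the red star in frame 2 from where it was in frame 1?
3.6

The red star moved from (4.8, 4.3) to (1.7, 6.1), a distance of √(3.1² + 1.8²) ≈ 3.6.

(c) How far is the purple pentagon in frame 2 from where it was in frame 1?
7.7

The purple pentagon moved from (10.7, 10.0) to (14.6, 3.4), a distance of √(3.9² + 6.6²) ≈ 7.7.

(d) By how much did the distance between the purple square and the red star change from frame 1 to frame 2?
-2.2

Distance in frame 1: 10.0. Distance in frame 2: 7.8.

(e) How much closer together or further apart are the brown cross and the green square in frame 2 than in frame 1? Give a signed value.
-2.3

Distance in frame 1: 5.3. Distance in frame 2: 3.0.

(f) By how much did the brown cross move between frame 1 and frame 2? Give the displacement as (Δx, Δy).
(-6.2, 1.8)

The brown cross was at (13.7, 13.4) in frame 1 and (7.5, 15.2) in frame 2.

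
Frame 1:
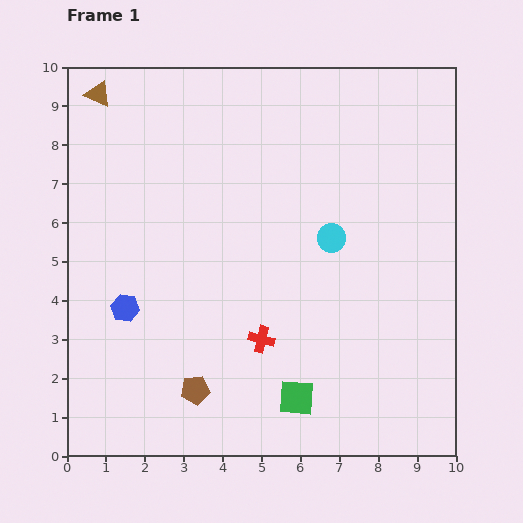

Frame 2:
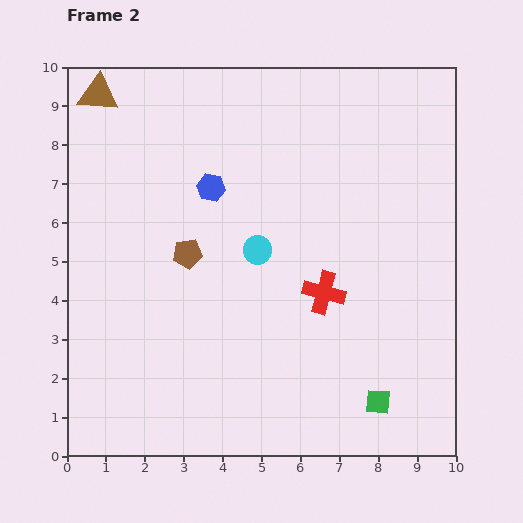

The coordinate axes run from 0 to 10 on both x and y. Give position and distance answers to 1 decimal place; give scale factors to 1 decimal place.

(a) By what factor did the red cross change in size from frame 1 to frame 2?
1.6×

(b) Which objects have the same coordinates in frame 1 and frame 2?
the brown triangle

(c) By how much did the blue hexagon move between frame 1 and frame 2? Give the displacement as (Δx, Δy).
(2.2, 3.1)

The blue hexagon was at (1.5, 3.8) in frame 1 and (3.7, 6.9) in frame 2.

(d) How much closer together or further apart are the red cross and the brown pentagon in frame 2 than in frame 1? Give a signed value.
+1.5

Distance in frame 1: 2.1. Distance in frame 2: 3.6.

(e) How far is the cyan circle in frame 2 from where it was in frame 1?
1.9

The cyan circle moved from (6.8, 5.6) to (4.9, 5.3), a distance of √(1.9² + 0.3²) ≈ 1.9.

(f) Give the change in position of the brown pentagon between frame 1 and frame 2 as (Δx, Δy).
(-0.2, 3.5)

The brown pentagon was at (3.3, 1.7) in frame 1 and (3.1, 5.2) in frame 2.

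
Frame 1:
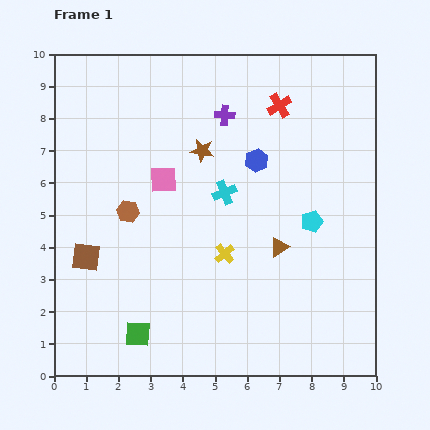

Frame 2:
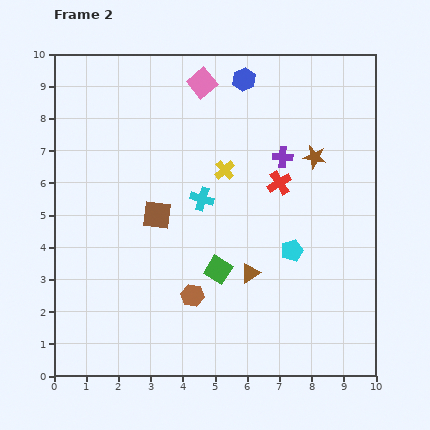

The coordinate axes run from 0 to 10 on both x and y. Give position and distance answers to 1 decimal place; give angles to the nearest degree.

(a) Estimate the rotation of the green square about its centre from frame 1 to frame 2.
28° clockwise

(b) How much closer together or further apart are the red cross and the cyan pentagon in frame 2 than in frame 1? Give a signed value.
-1.6

Distance in frame 1: 3.7. Distance in frame 2: 2.1.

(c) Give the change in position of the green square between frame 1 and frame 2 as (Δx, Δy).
(2.5, 2.0)

The green square was at (2.6, 1.3) in frame 1 and (5.1, 3.3) in frame 2.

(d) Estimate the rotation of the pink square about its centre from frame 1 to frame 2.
39° counter-clockwise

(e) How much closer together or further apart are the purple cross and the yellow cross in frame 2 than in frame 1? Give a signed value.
-2.5

Distance in frame 1: 4.3. Distance in frame 2: 1.8.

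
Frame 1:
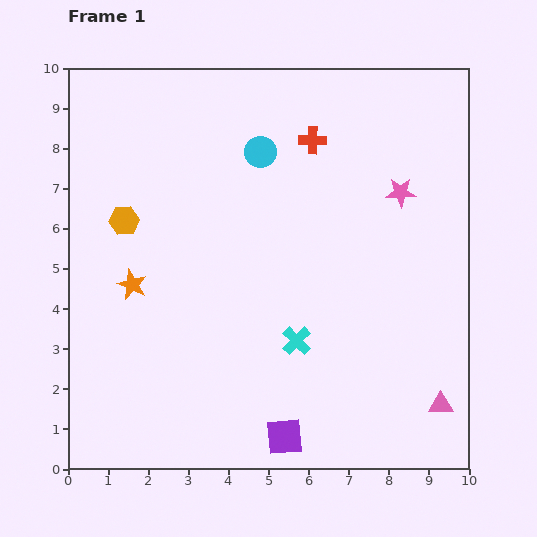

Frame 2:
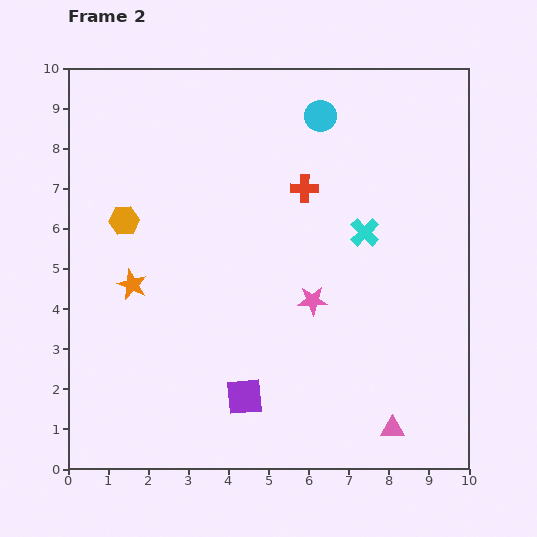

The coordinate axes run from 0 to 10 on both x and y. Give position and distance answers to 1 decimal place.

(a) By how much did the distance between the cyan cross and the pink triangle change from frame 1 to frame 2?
+1.0

Distance in frame 1: 3.9. Distance in frame 2: 4.9.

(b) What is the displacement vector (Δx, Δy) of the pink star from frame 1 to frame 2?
(-2.2, -2.7)

The pink star was at (8.3, 6.9) in frame 1 and (6.1, 4.2) in frame 2.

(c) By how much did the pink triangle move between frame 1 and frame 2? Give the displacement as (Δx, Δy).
(-1.2, -0.6)

The pink triangle was at (9.3, 1.6) in frame 1 and (8.1, 1.0) in frame 2.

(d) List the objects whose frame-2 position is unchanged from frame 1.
the orange star, the orange hexagon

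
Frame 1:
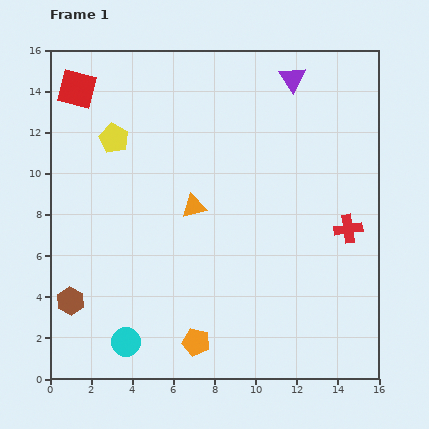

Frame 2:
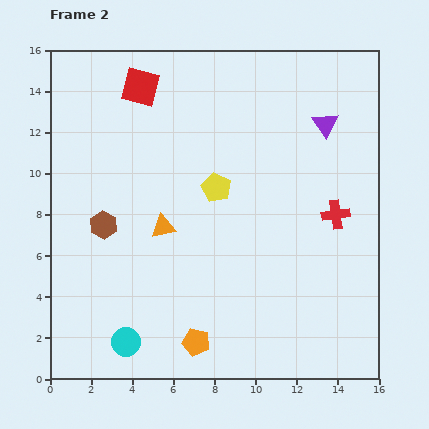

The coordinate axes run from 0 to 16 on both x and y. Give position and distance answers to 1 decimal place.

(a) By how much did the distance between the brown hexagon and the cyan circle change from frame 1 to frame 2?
+2.4

Distance in frame 1: 3.4. Distance in frame 2: 5.8.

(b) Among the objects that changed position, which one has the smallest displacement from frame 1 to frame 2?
the red cross

(moved 0.9)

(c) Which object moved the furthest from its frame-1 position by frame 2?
the yellow pentagon

(moved 5.5; next 4.0)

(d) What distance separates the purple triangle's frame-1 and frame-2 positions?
2.7

The purple triangle moved from (11.8, 14.6) to (13.4, 12.4), a distance of √(1.6² + 2.2²) ≈ 2.7.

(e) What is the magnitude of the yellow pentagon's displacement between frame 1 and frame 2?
5.5

The yellow pentagon moved from (3.1, 11.7) to (8.1, 9.3), a distance of √(5.0² + 2.4²) ≈ 5.5.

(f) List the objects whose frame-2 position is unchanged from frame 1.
the cyan circle, the orange pentagon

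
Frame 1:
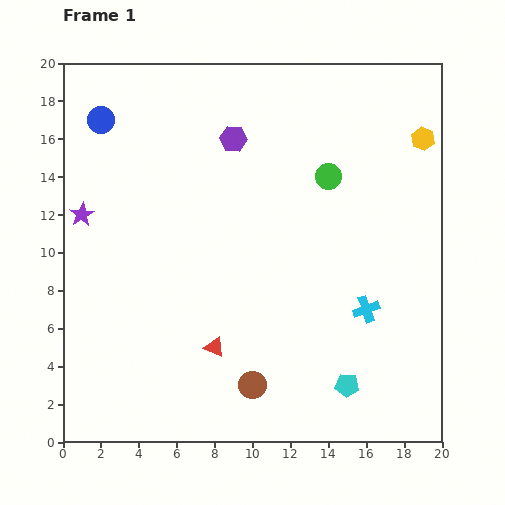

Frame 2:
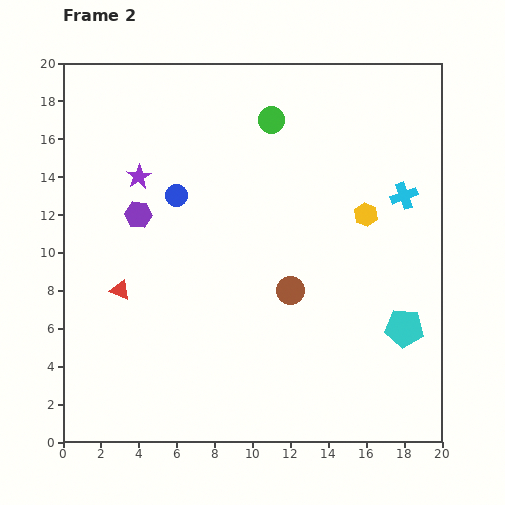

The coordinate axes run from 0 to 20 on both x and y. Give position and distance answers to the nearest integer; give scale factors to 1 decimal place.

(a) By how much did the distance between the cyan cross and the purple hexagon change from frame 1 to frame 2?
+3

Distance in frame 1: 11. Distance in frame 2: 14.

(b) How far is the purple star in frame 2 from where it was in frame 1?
4

The purple star moved from (1, 12) to (4, 14), a distance of √(3² + 2²) ≈ 4.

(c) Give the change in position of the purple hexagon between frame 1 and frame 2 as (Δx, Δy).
(-5, -4)

The purple hexagon was at (9, 16) in frame 1 and (4, 12) in frame 2.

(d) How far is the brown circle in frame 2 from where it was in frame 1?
5

The brown circle moved from (10, 3) to (12, 8), a distance of √(2² + 5²) ≈ 5.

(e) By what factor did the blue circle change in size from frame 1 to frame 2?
0.8×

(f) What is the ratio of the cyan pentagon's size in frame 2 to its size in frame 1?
1.6×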